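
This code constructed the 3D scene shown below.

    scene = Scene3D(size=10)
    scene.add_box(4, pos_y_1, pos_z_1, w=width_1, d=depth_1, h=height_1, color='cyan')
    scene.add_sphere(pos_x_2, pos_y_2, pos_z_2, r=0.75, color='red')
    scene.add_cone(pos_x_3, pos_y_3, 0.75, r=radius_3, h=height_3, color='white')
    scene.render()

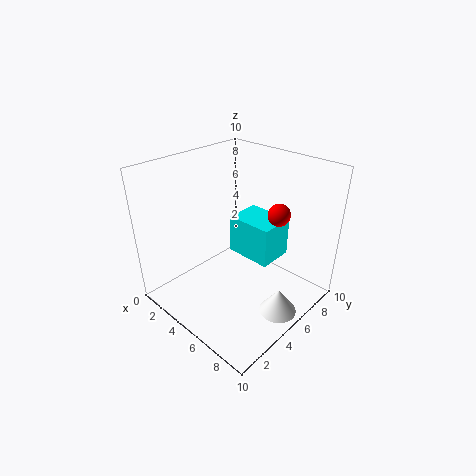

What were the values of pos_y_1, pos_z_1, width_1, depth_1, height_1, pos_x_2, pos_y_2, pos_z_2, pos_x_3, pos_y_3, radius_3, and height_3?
pos_y_1 = 5.25, pos_z_1 = 3.5, width_1 = 3.25, depth_1 = 2.5, height_1 = 2.75, pos_x_2 = 7.25, pos_y_2 = 6.5, pos_z_2 = 7, pos_x_3 = 8.75, pos_y_3 = 5, radius_3 = 1.25, height_3 = 1.75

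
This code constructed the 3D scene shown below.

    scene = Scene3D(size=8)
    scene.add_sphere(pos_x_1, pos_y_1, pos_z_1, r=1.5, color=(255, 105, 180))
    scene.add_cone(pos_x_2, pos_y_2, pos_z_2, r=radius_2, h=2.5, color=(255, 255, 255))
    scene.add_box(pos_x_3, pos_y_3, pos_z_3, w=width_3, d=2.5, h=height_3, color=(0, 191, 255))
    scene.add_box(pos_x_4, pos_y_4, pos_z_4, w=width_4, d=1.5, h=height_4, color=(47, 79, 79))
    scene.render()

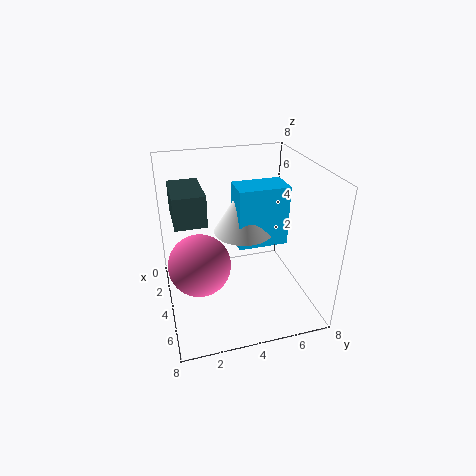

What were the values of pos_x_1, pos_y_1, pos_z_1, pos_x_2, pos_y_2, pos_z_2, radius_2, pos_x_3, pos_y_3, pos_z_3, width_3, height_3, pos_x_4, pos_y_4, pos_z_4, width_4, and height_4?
pos_x_1 = 6
pos_y_1 = 1.5
pos_z_1 = 4
pos_x_2 = 5
pos_y_2 = 4
pos_z_2 = 5
radius_2 = 1.5
pos_x_3 = 4.5
pos_y_3 = 3.5
pos_z_3 = 4.5
width_3 = 1.5
height_3 = 3
pos_x_4 = 3.5
pos_y_4 = 0.5
pos_z_4 = 6
width_4 = 2.5
height_4 = 1.5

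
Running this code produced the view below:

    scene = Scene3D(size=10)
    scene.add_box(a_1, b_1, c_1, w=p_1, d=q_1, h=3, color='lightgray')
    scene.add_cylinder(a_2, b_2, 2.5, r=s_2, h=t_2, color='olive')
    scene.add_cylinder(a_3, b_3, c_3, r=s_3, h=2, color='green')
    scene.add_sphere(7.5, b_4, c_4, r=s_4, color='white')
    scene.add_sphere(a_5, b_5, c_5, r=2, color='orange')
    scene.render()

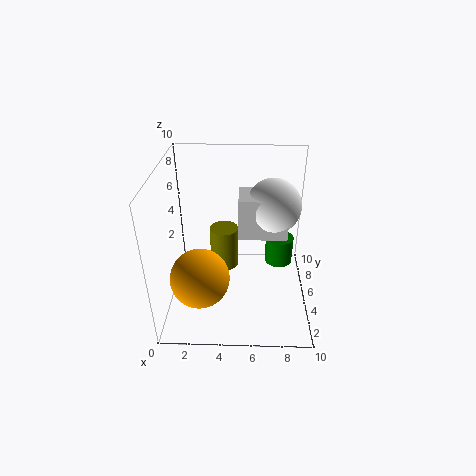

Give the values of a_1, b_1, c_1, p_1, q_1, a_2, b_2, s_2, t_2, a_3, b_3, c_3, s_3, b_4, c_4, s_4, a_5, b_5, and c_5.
a_1 = 5
b_1 = 5.5
c_1 = 4.5
p_1 = 3.5
q_1 = 2.5
a_2 = 4
b_2 = 5.5
s_2 = 1
t_2 = 3
a_3 = 8
b_3 = 6
c_3 = 2.5
s_3 = 1
b_4 = 7
c_4 = 6.5
s_4 = 2
a_5 = 2.5
b_5 = 3
c_5 = 3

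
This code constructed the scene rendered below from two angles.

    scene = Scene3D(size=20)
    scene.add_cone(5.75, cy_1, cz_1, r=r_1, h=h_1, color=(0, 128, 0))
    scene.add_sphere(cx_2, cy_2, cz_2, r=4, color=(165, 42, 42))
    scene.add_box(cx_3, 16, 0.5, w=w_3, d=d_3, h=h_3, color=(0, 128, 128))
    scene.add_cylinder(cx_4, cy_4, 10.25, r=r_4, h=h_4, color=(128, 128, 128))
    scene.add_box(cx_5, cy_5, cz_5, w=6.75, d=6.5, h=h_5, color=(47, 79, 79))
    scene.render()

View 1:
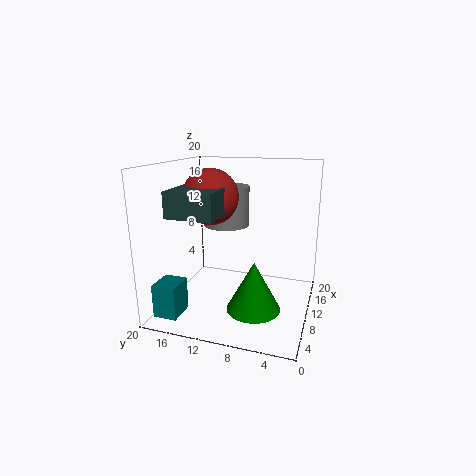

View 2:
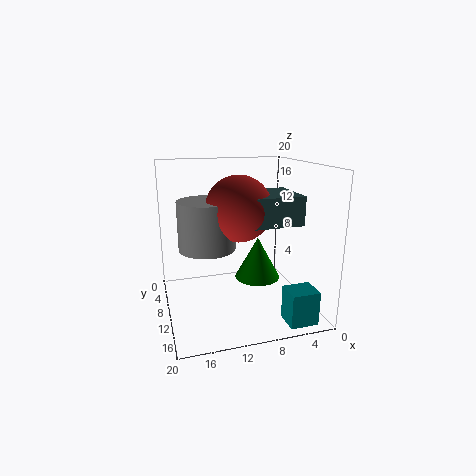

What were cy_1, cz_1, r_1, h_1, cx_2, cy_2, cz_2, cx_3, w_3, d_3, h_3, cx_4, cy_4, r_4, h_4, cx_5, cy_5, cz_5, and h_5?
cy_1 = 6.5
cz_1 = 2
r_1 = 3.5
h_1 = 6.5
cx_2 = 11.25
cy_2 = 14.5
cz_2 = 15.25
cx_3 = 2
w_3 = 3.75
d_3 = 3.25
h_3 = 4.5
cx_4 = 15
cy_4 = 13.5
r_4 = 3.5
h_4 = 6
cx_5 = 4.25
cy_5 = 11.5
cz_5 = 13.5
h_5 = 3.5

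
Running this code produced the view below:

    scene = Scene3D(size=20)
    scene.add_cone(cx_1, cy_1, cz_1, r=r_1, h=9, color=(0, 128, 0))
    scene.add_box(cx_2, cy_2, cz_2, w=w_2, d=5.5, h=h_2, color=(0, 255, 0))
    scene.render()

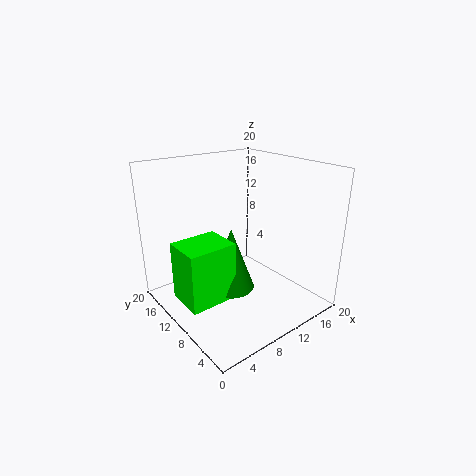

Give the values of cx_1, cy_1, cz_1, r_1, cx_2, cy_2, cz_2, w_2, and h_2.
cx_1 = 9
cy_1 = 10.25
cz_1 = 2.5
r_1 = 3.25
cx_2 = 1.5
cy_2 = 8.25
cz_2 = 2
w_2 = 6.75
h_2 = 8.25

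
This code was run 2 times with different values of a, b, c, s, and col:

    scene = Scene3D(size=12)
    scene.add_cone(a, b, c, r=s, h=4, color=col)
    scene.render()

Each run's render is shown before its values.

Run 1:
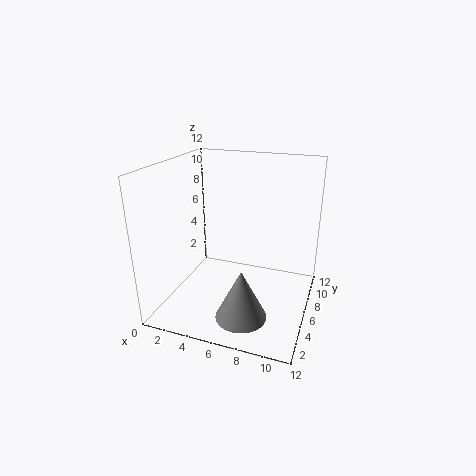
a = 7.5
b = 2.5
c = 1
s = 2
col = 'gray'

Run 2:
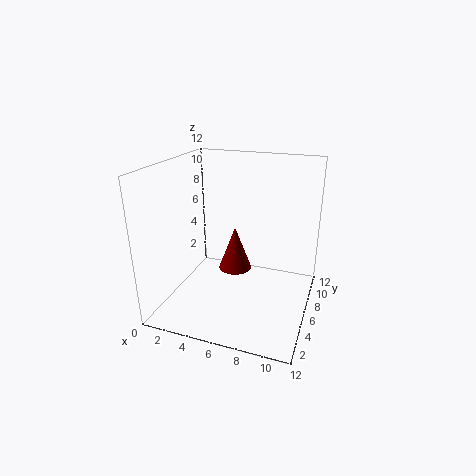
a = 5
b = 8
c = 2
s = 1.5
col = 'maroon'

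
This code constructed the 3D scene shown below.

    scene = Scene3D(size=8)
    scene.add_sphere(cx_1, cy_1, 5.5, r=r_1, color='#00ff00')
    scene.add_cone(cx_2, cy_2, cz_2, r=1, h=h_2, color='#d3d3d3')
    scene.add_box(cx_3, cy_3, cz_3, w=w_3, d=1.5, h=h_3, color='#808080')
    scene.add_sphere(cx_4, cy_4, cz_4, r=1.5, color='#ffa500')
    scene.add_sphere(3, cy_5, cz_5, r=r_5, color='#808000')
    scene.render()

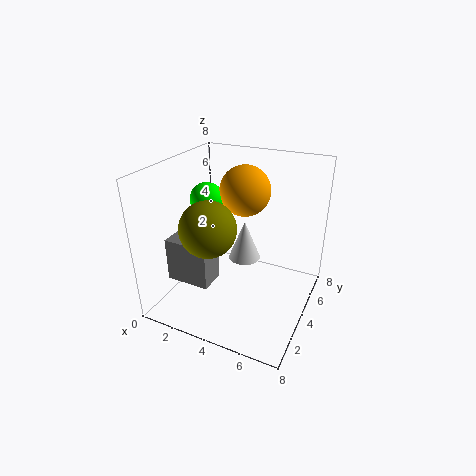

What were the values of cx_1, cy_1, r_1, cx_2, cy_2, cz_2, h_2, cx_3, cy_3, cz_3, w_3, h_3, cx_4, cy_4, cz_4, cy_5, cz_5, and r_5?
cx_1 = 1.5, cy_1 = 5, r_1 = 1, cx_2 = 3.5, cy_2 = 6, cz_2 = 1.5, h_2 = 2.5, cx_3 = 0.5, cy_3 = 2, cz_3 = 1.5, w_3 = 2.5, h_3 = 2.5, cx_4 = 3.5, cy_4 = 6, cz_4 = 6, cy_5 = 2.5, cz_5 = 5, r_5 = 1.5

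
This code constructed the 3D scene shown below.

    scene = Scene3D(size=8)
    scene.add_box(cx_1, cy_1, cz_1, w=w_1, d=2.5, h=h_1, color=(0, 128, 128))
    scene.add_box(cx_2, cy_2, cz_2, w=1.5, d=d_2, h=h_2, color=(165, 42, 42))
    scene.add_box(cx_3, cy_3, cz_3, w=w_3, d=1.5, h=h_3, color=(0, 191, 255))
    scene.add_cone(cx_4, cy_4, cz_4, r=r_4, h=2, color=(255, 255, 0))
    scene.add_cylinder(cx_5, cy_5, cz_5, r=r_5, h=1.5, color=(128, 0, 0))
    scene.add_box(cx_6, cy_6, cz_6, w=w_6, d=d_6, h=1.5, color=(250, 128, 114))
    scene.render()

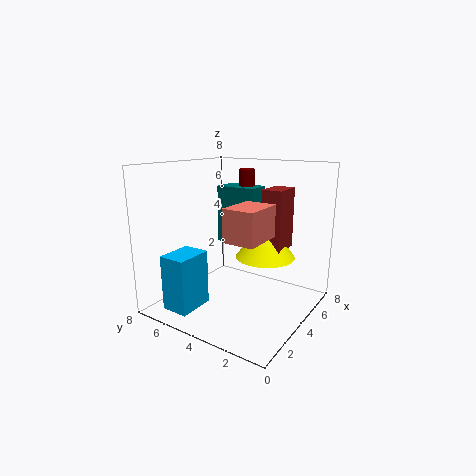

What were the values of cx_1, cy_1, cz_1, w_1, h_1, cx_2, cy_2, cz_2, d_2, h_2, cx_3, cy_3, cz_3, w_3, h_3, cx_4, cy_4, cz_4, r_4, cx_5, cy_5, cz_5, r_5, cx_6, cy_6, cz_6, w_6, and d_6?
cx_1 = 5.5; cy_1 = 4; cz_1 = 3; w_1 = 1.5; h_1 = 3.5; cx_2 = 3; cy_2 = 1; cz_2 = 4; d_2 = 1; h_2 = 3; cx_3 = 0.5; cy_3 = 5; cz_3 = 0.5; w_3 = 2; h_3 = 3; cx_4 = 3.5; cy_4 = 2; cz_4 = 3.5; r_4 = 1.5; cx_5 = 6.5; cy_5 = 5; cz_5 = 6; r_5 = 0.5; cx_6 = 0.5; cy_6 = 1; cz_6 = 5; w_6 = 2; d_6 = 1.5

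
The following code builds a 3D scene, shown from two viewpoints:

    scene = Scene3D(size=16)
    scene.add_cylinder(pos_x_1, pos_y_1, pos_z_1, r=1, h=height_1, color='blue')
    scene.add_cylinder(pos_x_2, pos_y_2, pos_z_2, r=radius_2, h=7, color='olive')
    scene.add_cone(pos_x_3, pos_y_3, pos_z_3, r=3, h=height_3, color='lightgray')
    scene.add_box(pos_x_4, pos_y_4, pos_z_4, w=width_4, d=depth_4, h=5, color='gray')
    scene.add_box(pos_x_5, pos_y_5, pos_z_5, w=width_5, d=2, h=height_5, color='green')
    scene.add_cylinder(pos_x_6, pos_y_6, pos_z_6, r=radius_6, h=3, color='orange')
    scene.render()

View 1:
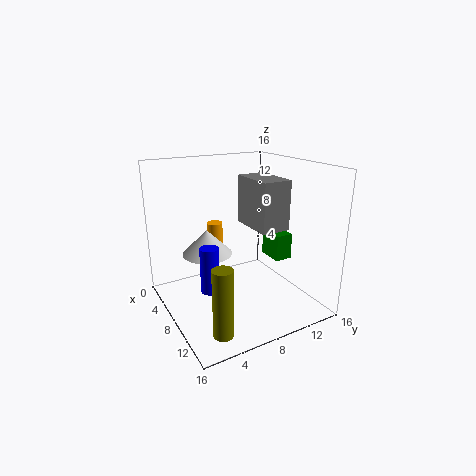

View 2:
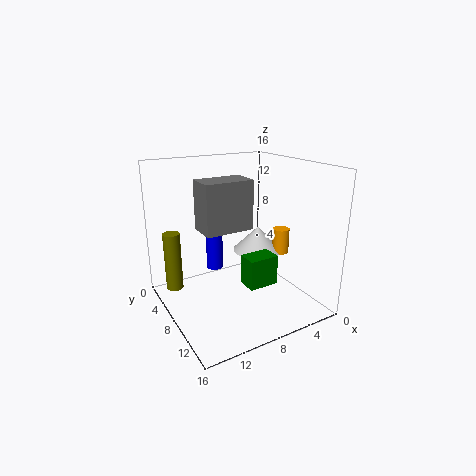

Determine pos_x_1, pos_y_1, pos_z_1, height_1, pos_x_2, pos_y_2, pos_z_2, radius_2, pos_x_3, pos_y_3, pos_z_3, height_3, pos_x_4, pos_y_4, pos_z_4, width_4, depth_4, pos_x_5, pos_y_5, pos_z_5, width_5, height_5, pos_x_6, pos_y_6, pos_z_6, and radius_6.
pos_x_1 = 9; pos_y_1 = 4; pos_z_1 = 3; height_1 = 5; pos_x_2 = 14; pos_y_2 = 3; pos_z_2 = 1; radius_2 = 1; pos_x_3 = 4; pos_y_3 = 6; pos_z_3 = 5; height_3 = 3; pos_x_4 = 8; pos_y_4 = 8; pos_z_4 = 10; width_4 = 5; depth_4 = 3; pos_x_5 = 7; pos_y_5 = 12; pos_z_5 = 5; width_5 = 3; height_5 = 3; pos_x_6 = 2; pos_y_6 = 8; pos_z_6 = 5; radius_6 = 1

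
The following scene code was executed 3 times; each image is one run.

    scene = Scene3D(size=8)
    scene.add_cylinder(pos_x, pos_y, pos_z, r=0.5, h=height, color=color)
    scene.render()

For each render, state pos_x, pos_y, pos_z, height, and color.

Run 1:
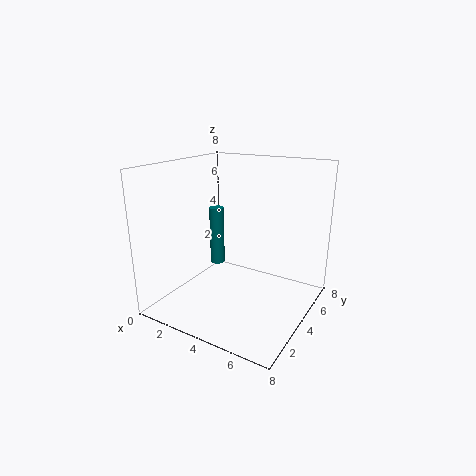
pos_x = 0.5; pos_y = 7; pos_z = 0.5; height = 4; color = 'teal'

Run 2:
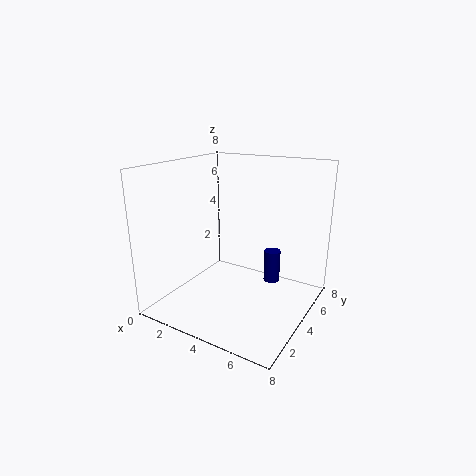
pos_x = 5; pos_y = 6.5; pos_z = 0.5; height = 2; color = 'navy'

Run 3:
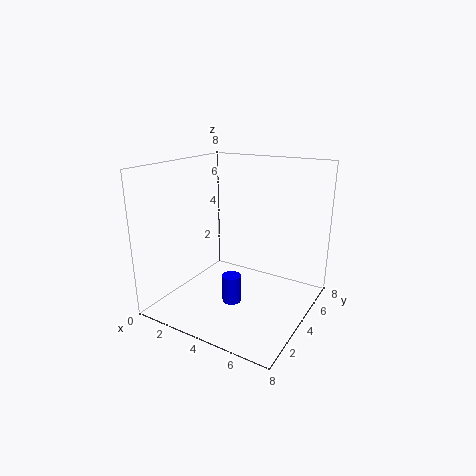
pos_x = 4.5; pos_y = 2.5; pos_z = 1; height = 1.5; color = 'blue'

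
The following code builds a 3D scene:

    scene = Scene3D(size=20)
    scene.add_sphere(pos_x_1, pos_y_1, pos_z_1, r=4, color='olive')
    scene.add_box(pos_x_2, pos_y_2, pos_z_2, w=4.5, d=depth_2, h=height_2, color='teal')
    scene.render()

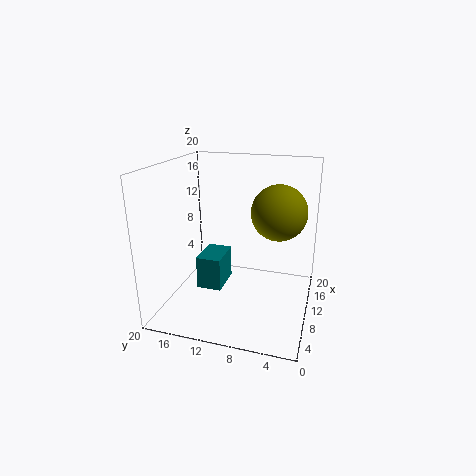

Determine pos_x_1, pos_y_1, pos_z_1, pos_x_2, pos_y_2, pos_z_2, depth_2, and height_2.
pos_x_1 = 13.5; pos_y_1 = 5; pos_z_1 = 13; pos_x_2 = 2.5; pos_y_2 = 10; pos_z_2 = 6; depth_2 = 3; height_2 = 4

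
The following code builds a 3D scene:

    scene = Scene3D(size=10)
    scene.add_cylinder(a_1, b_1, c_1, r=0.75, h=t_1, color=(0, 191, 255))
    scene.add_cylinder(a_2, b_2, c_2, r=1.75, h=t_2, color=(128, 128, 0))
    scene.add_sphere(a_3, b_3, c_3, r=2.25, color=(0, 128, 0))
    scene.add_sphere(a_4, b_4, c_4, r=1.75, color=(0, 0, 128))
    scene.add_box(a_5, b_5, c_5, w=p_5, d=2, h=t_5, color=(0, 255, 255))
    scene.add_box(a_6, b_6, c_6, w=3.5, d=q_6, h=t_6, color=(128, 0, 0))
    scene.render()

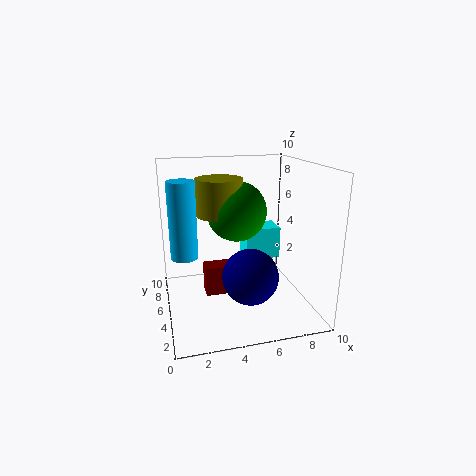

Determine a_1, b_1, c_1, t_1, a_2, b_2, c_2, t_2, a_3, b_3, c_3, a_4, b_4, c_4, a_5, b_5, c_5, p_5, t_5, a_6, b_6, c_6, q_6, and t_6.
a_1 = 1, b_1 = 1.5, c_1 = 5.5, t_1 = 4.25, a_2 = 4.25, b_2 = 7.5, c_2 = 6, t_2 = 2.75, a_3 = 5.5, b_3 = 7.25, c_3 = 6.25, a_4 = 5, b_4 = 2, c_4 = 3.5, a_5 = 6.25, b_5 = 7, c_5 = 2.25, p_5 = 2.75, t_5 = 2.5, a_6 = 2.5, b_6 = 3.75, c_6 = 1.5, q_6 = 1.25, t_6 = 2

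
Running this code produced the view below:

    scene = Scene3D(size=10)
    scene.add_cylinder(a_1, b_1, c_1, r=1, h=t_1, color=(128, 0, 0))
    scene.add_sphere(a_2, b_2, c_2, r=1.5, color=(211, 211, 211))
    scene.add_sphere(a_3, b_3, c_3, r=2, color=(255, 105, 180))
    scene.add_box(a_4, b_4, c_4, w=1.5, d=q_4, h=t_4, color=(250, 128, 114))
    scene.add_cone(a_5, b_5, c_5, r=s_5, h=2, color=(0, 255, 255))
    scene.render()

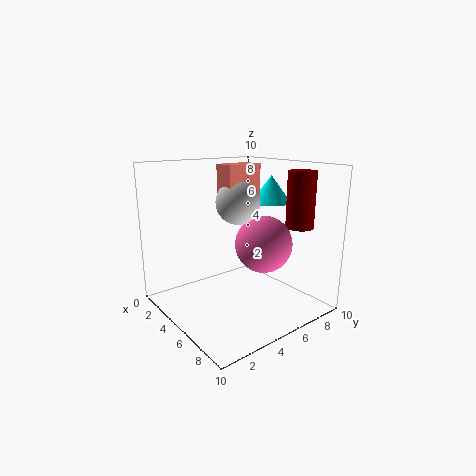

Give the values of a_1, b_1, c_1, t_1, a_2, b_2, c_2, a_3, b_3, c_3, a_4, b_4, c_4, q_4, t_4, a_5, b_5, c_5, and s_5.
a_1 = 7, b_1 = 9, c_1 = 5.5, t_1 = 4, a_2 = 5, b_2 = 5, c_2 = 7.5, a_3 = 6, b_3 = 6.5, c_3 = 4.5, a_4 = 4, b_4 = 4, c_4 = 7, q_4 = 2.5, t_4 = 3, a_5 = 4.5, b_5 = 8.5, c_5 = 7, s_5 = 1.5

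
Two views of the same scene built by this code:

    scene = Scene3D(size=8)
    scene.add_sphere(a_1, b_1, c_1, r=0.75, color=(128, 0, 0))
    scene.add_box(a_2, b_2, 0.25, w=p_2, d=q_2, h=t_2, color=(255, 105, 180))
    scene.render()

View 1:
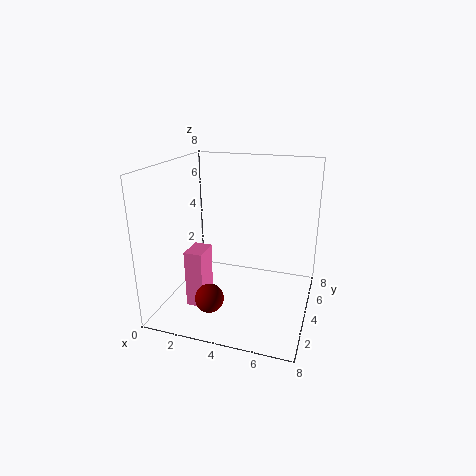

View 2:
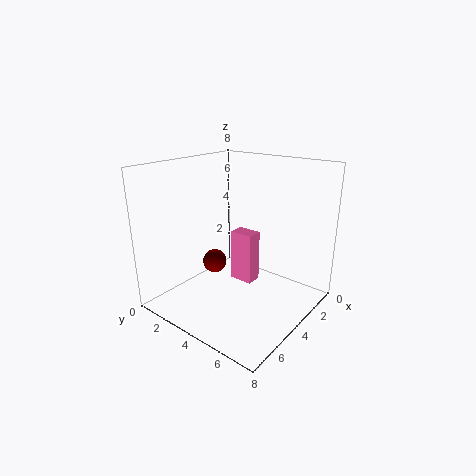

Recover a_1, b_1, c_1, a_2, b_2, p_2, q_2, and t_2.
a_1 = 3.25, b_1 = 1.5, c_1 = 1.5, a_2 = 1.5, b_2 = 2.25, p_2 = 1, q_2 = 1.5, t_2 = 3.25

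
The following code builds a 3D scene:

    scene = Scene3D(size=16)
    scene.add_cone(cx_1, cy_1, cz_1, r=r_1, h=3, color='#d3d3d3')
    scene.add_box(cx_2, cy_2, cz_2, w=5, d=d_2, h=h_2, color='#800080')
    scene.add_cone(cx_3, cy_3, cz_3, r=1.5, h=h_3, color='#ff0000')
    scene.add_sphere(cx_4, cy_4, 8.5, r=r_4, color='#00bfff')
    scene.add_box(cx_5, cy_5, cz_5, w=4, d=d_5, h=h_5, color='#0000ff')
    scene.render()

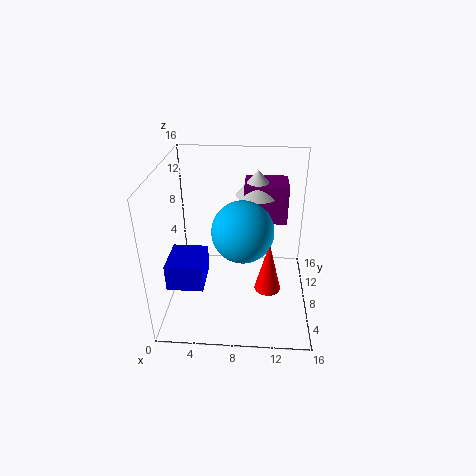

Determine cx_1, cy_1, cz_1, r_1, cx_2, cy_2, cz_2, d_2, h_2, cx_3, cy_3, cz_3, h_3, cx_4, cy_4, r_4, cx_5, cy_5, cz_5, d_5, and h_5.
cx_1 = 10
cy_1 = 12
cz_1 = 11.5
r_1 = 2.5
cx_2 = 8.5
cy_2 = 10.5
cz_2 = 8.5
d_2 = 4
h_2 = 4.5
cx_3 = 11.5
cy_3 = 7
cz_3 = 2
h_3 = 6
cx_4 = 8.5
cy_4 = 8.5
r_4 = 3.5
cx_5 = 0.5
cy_5 = 4
cz_5 = 3.5
d_5 = 4.5
h_5 = 3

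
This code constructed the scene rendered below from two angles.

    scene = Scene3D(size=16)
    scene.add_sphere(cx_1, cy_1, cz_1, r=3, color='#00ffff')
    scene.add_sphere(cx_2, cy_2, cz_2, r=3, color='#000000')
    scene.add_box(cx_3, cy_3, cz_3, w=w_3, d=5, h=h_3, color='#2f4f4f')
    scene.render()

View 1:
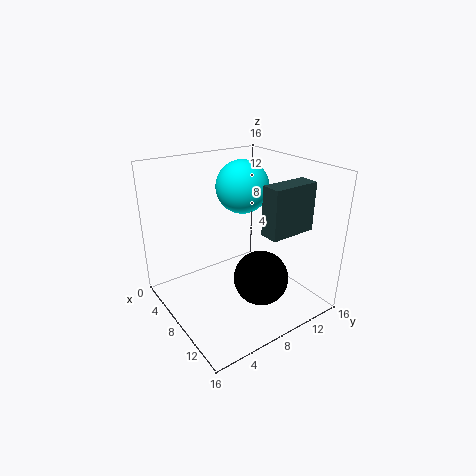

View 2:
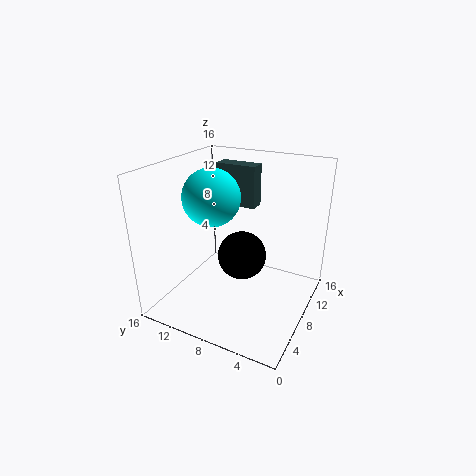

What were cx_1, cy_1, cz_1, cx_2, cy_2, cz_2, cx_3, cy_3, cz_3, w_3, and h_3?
cx_1 = 6; cy_1 = 10; cz_1 = 13; cx_2 = 11; cy_2 = 9; cz_2 = 4; cx_3 = 12; cy_3 = 8; cz_3 = 10; w_3 = 2; h_3 = 5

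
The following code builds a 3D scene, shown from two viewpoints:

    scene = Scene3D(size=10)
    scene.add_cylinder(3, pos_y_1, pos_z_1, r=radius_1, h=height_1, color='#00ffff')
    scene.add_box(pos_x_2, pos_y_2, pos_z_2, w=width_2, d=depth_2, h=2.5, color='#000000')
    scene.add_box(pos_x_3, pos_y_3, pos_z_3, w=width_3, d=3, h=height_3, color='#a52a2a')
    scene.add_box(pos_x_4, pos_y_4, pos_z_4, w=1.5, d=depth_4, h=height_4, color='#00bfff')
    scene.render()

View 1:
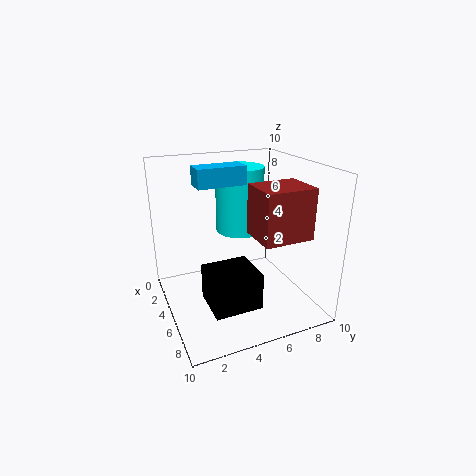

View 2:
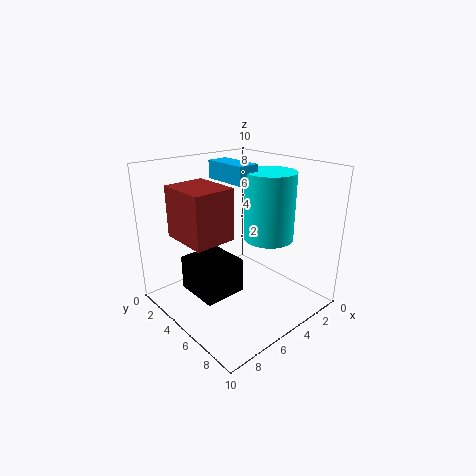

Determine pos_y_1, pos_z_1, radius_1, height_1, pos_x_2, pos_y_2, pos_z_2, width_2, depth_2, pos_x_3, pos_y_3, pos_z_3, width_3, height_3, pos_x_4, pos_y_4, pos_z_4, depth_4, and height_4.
pos_y_1 = 6, pos_z_1 = 4.75, radius_1 = 1.75, height_1 = 4.75, pos_x_2 = 5, pos_y_2 = 2.25, pos_z_2 = 1, width_2 = 3, depth_2 = 3.25, pos_x_3 = 7.5, pos_y_3 = 4.5, pos_z_3 = 6.5, width_3 = 2.5, height_3 = 3, pos_x_4 = 3.75, pos_y_4 = 2.25, pos_z_4 = 8.75, depth_4 = 3.25, height_4 = 1.25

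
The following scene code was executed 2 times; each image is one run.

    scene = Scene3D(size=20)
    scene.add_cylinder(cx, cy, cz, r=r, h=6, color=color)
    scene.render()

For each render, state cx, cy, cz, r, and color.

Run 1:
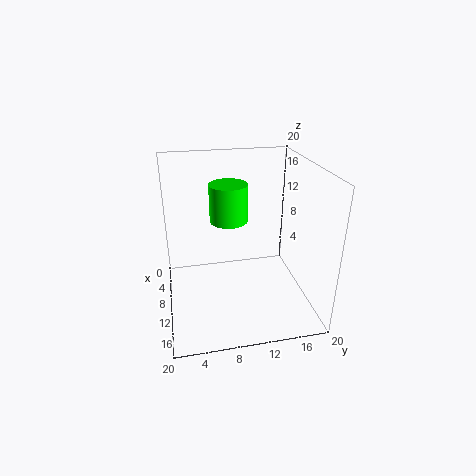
cx = 3, cy = 10, cz = 9.5, r = 3, color = 'lime'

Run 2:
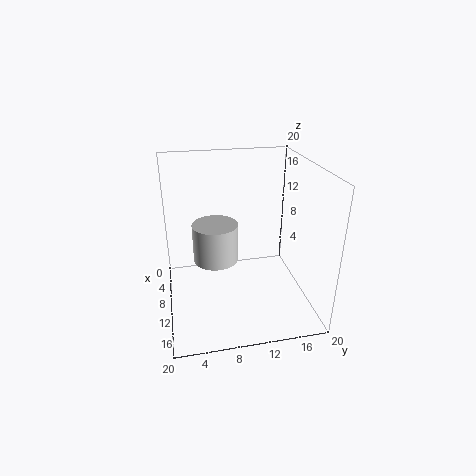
cx = 5, cy = 7.5, cz = 4, r = 3.5, color = 'lightgray'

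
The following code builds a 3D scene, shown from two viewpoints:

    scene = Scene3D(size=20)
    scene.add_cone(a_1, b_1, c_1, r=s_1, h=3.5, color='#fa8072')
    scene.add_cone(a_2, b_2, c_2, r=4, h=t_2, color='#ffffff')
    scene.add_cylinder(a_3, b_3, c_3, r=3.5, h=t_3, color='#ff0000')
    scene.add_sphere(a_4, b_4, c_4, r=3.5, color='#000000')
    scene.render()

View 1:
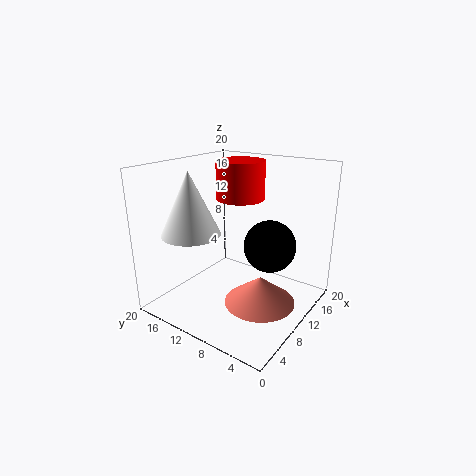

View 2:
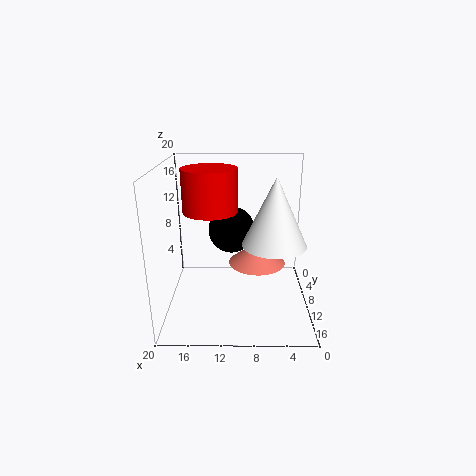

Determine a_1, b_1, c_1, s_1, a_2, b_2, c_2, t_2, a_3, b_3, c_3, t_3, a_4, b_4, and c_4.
a_1 = 7, b_1 = 4.5, c_1 = 3.5, s_1 = 4.5, a_2 = 5.5, b_2 = 14.5, c_2 = 11, t_2 = 8.5, a_3 = 13.5, b_3 = 12, c_3 = 14.5, t_3 = 5.5, a_4 = 11, b_4 = 5.5, c_4 = 9.5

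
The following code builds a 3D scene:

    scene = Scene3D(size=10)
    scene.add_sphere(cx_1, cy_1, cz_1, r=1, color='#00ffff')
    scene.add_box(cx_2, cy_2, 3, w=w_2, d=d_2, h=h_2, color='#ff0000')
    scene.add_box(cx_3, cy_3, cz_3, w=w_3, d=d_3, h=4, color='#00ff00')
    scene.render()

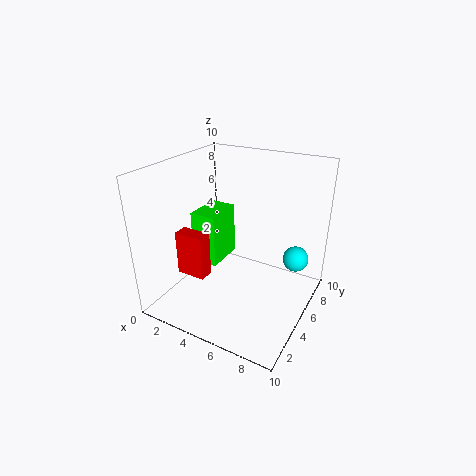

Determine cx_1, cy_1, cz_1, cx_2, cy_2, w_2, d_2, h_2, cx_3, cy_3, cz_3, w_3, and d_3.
cx_1 = 8
cy_1 = 9
cz_1 = 2
cx_2 = 2
cy_2 = 2
w_2 = 2
d_2 = 1
h_2 = 3
cx_3 = 1
cy_3 = 5
cz_3 = 2
w_3 = 2
d_3 = 3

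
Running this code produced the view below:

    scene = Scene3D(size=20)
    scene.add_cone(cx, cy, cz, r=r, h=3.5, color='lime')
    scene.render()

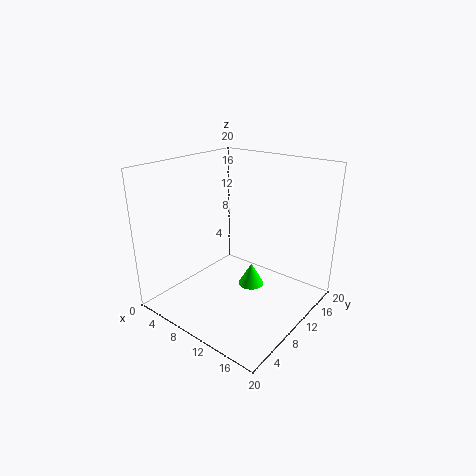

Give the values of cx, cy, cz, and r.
cx = 9.5; cy = 14; cz = 0.5; r = 2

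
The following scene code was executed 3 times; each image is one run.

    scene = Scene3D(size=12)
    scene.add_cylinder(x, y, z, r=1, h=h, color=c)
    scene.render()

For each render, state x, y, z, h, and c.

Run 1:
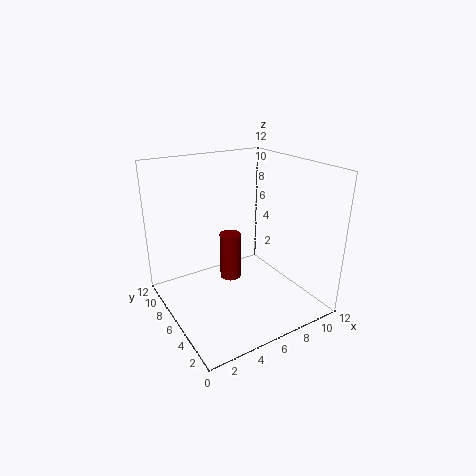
x = 7, y = 9, z = 0.5, h = 4.5, c = 'maroon'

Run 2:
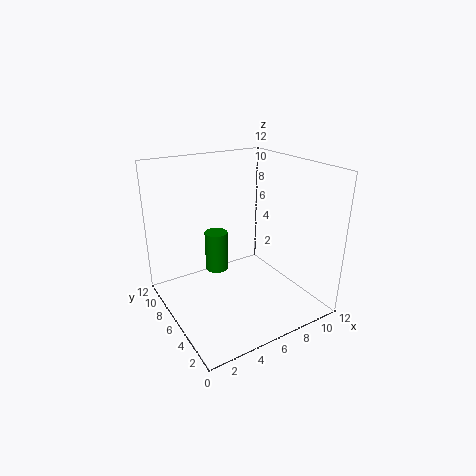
x = 5, y = 8, z = 2.5, h = 3.5, c = 'green'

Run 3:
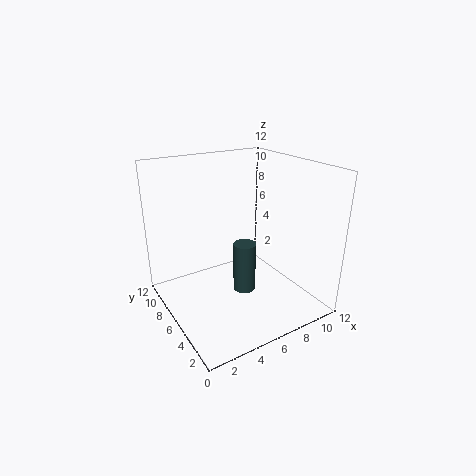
x = 7, y = 6.5, z = 0.5, h = 4.5, c = 'darkslategray'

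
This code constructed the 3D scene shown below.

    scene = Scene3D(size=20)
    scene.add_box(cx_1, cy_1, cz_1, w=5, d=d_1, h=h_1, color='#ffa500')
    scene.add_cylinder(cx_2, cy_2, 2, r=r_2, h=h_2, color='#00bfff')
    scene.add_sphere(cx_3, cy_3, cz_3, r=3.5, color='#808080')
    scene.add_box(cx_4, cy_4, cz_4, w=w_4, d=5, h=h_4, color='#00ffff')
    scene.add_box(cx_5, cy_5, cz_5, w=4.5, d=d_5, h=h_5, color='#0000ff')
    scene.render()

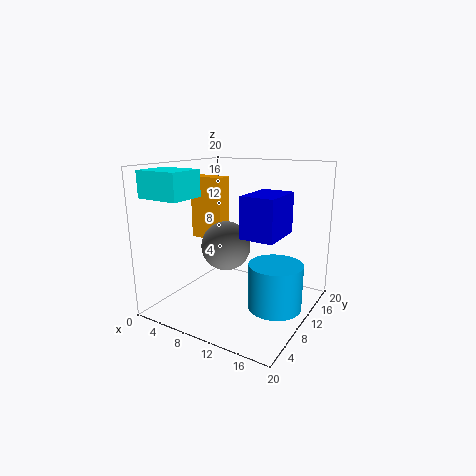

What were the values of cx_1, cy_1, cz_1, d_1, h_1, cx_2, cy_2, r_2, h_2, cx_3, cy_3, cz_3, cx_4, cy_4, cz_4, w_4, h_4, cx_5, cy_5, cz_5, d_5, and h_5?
cx_1 = 2; cy_1 = 10; cz_1 = 9; d_1 = 2.5; h_1 = 9; cx_2 = 16.5; cy_2 = 8.5; r_2 = 3.5; h_2 = 6; cx_3 = 8; cy_3 = 10; cz_3 = 8.5; cx_4 = 0.5; cy_4 = 1.5; cz_4 = 16; w_4 = 6; h_4 = 3.5; cx_5 = 12; cy_5 = 7; cz_5 = 11; d_5 = 6.5; h_5 = 5.5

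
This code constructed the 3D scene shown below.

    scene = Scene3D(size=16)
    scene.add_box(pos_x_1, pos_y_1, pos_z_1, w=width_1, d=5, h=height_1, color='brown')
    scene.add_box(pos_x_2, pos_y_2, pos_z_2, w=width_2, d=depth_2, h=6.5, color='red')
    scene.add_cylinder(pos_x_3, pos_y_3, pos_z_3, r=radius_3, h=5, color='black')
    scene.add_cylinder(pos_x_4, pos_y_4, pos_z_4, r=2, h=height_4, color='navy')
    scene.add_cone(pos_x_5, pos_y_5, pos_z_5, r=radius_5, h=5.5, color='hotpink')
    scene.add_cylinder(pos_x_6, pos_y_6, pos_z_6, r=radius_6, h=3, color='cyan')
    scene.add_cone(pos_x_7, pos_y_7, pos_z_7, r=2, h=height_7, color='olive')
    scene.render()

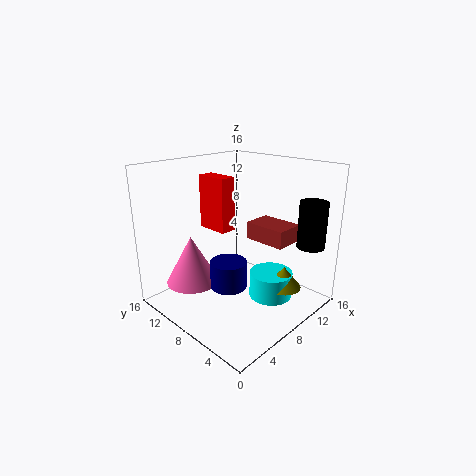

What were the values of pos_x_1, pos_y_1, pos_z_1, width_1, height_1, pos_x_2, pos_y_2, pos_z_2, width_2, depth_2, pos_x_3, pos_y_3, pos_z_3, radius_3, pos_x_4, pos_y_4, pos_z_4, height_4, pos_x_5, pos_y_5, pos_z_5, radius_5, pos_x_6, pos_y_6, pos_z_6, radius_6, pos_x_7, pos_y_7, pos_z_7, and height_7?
pos_x_1 = 10.5; pos_y_1 = 4; pos_z_1 = 7; width_1 = 3.5; height_1 = 2; pos_x_2 = 8.5; pos_y_2 = 11; pos_z_2 = 7.5; width_2 = 2; depth_2 = 4; pos_x_3 = 12.5; pos_y_3 = 1.5; pos_z_3 = 7.5; radius_3 = 1.5; pos_x_4 = 6; pos_y_4 = 7.5; pos_z_4 = 3; height_4 = 3; pos_x_5 = 4.5; pos_y_5 = 12; pos_z_5 = 2.5; radius_5 = 3; pos_x_6 = 11; pos_y_6 = 5.5; pos_z_6 = 0.5; radius_6 = 2.5; pos_x_7 = 11.5; pos_y_7 = 4; pos_z_7 = 2; height_7 = 2.5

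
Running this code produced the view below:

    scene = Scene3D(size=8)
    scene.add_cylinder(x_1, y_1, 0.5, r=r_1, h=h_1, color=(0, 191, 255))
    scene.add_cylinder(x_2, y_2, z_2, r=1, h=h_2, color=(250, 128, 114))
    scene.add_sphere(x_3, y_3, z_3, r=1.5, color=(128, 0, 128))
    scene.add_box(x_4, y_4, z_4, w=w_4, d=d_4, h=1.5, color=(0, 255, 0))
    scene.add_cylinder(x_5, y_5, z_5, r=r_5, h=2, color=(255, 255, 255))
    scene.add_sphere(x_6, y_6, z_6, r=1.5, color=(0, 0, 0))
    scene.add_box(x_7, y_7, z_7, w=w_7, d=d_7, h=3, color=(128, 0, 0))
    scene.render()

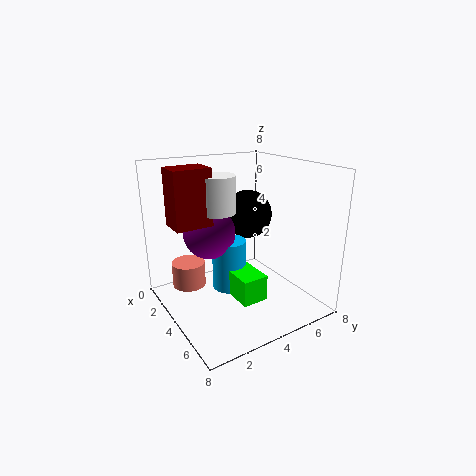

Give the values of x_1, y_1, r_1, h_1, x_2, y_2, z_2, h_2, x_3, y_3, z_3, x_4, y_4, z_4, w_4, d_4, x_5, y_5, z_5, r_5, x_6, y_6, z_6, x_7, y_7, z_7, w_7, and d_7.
x_1 = 3, y_1 = 4, r_1 = 1, h_1 = 3, x_2 = 1.5, y_2 = 2, z_2 = 0.5, h_2 = 1.5, x_3 = 2.5, y_3 = 3, z_3 = 4, x_4 = 3, y_4 = 3.5, z_4 = 0.5, w_4 = 2.5, d_4 = 1.5, x_5 = 3.5, y_5 = 3, z_5 = 5.5, r_5 = 1, x_6 = 2, y_6 = 6, z_6 = 4.5, x_7 = 2.5, y_7 = 0.5, z_7 = 5, w_7 = 1.5, d_7 = 2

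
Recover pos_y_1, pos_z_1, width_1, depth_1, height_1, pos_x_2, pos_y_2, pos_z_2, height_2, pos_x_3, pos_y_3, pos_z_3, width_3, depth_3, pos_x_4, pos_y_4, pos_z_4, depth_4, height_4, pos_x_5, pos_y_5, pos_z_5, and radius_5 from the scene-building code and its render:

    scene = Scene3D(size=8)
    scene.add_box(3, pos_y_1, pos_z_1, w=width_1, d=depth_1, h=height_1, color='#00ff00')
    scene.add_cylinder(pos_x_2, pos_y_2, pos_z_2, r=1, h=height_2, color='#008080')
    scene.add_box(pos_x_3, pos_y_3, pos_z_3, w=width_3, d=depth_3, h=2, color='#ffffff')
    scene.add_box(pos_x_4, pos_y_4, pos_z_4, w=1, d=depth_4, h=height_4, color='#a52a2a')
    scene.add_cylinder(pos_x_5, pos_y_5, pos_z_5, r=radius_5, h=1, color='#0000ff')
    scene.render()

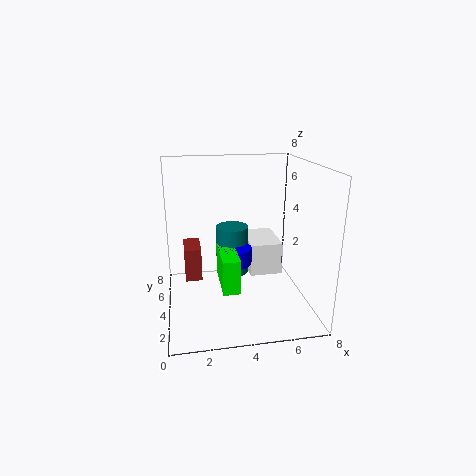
pos_y_1 = 3; pos_z_1 = 1; width_1 = 1; depth_1 = 3; height_1 = 2; pos_x_2 = 4; pos_y_2 = 6; pos_z_2 = 1; height_2 = 3; pos_x_3 = 5; pos_y_3 = 5; pos_z_3 = 1; width_3 = 2; depth_3 = 3; pos_x_4 = 1; pos_y_4 = 5; pos_z_4 = 1; depth_4 = 2; height_4 = 2; pos_x_5 = 4; pos_y_5 = 5; pos_z_5 = 2; radius_5 = 1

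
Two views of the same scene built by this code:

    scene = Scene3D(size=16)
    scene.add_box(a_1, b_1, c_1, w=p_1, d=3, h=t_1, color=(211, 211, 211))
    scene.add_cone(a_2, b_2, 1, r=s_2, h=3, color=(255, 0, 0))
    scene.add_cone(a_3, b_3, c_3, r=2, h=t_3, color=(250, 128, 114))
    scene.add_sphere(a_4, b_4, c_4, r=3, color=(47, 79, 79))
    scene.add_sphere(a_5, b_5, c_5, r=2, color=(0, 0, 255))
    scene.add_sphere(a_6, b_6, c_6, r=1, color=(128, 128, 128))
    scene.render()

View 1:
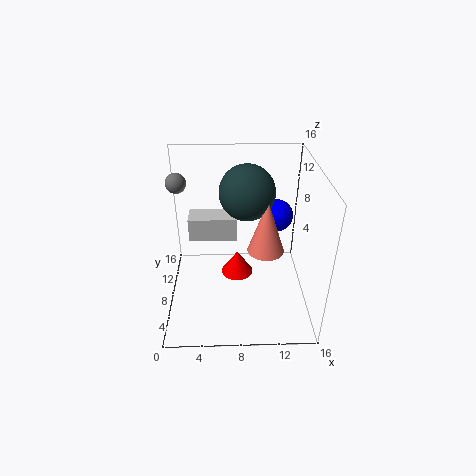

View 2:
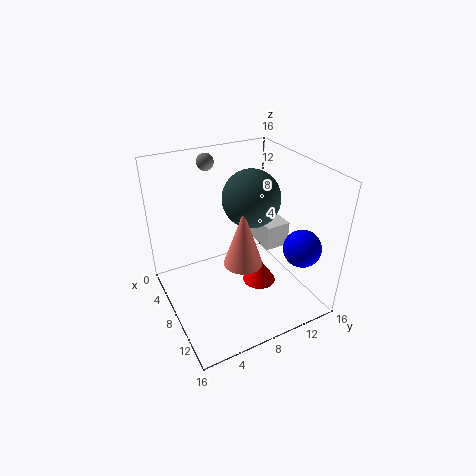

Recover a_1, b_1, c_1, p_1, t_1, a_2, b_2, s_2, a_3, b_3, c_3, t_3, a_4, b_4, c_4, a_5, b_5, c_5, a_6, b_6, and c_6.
a_1 = 2; b_1 = 12; c_1 = 5; p_1 = 6; t_1 = 3; a_2 = 8; b_2 = 11; s_2 = 2; a_3 = 11; b_3 = 7; c_3 = 7; t_3 = 6; a_4 = 9; b_4 = 9; c_4 = 13; a_5 = 13; b_5 = 13; c_5 = 8; a_6 = 2; b_6 = 7; c_6 = 15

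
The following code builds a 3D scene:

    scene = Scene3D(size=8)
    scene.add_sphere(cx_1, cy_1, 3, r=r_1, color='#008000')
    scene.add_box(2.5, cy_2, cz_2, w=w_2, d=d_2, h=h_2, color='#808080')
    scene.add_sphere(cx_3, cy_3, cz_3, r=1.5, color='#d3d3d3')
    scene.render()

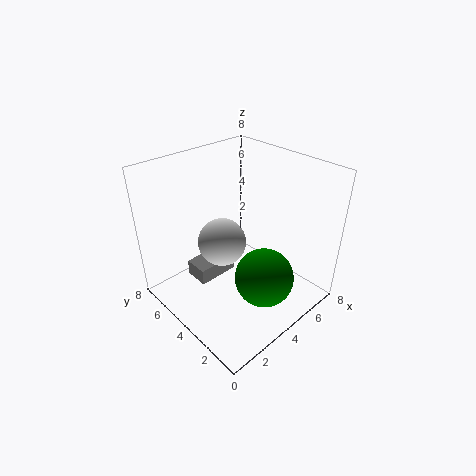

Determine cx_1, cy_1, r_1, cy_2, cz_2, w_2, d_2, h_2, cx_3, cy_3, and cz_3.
cx_1 = 3.5
cy_1 = 1.5
r_1 = 1.5
cy_2 = 5.5
cz_2 = 0.5
w_2 = 2.5
d_2 = 1.5
h_2 = 1
cx_3 = 4.5
cy_3 = 6
cz_3 = 2.5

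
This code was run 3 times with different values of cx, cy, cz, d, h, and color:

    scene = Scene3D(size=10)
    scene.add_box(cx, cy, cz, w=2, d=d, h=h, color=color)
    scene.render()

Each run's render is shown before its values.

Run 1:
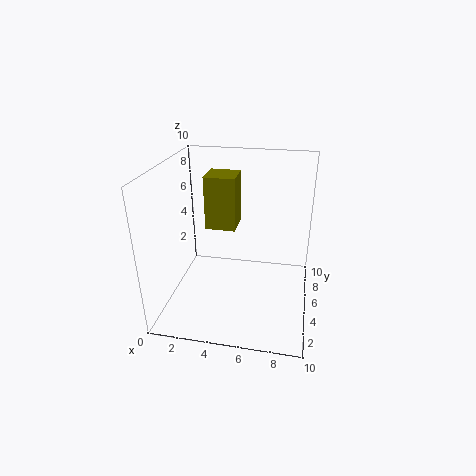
cx = 3
cy = 4
cz = 6
d = 2
h = 3.5
color = 'olive'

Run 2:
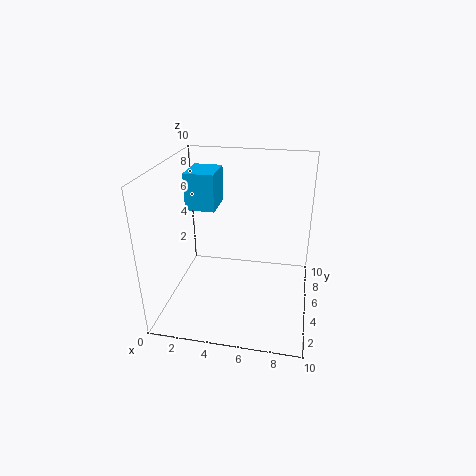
cx = 1.5
cy = 4.5
cz = 7
d = 2.5
h = 2.5
color = 'deepskyblue'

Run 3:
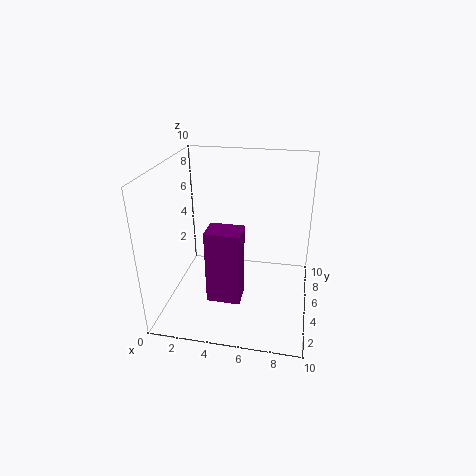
cx = 4
cy = 0.5
cz = 3
d = 1.5
h = 4.5
color = 'purple'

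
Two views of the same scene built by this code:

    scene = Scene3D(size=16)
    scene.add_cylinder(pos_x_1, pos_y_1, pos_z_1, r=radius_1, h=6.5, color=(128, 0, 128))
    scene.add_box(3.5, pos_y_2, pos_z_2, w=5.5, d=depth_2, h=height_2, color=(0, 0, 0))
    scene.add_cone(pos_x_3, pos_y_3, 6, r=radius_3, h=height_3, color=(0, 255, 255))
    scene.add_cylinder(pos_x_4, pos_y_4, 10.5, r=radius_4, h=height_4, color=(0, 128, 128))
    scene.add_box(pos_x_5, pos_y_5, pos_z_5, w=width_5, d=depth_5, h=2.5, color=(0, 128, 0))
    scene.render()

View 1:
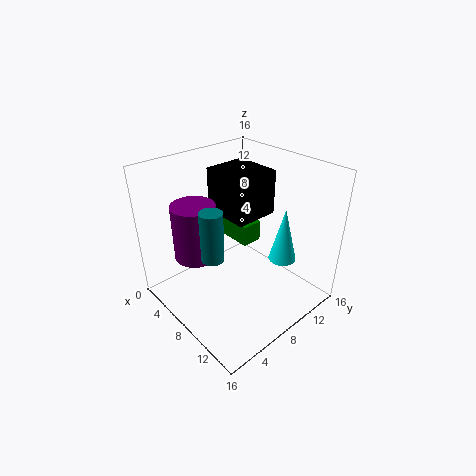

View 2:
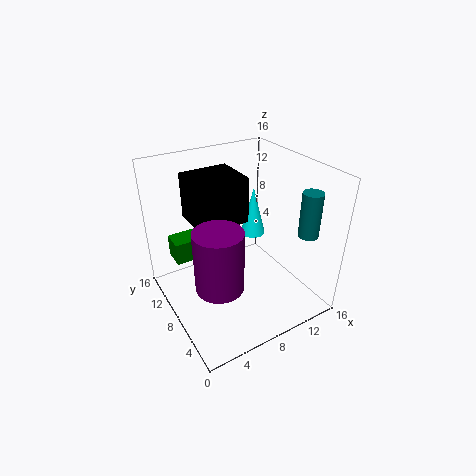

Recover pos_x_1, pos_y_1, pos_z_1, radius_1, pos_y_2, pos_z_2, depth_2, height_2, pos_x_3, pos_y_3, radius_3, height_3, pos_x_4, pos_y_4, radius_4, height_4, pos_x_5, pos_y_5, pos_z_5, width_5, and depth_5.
pos_x_1 = 4
pos_y_1 = 5
pos_z_1 = 5
radius_1 = 2.5
pos_y_2 = 7.5
pos_z_2 = 10
depth_2 = 5
height_2 = 5
pos_x_3 = 12
pos_y_3 = 11
radius_3 = 1.5
height_3 = 6
pos_x_4 = 12
pos_y_4 = 1.5
radius_4 = 1
height_4 = 4.5
pos_x_5 = 1.5
pos_y_5 = 10
pos_z_5 = 5.5
width_5 = 5.5
depth_5 = 2.5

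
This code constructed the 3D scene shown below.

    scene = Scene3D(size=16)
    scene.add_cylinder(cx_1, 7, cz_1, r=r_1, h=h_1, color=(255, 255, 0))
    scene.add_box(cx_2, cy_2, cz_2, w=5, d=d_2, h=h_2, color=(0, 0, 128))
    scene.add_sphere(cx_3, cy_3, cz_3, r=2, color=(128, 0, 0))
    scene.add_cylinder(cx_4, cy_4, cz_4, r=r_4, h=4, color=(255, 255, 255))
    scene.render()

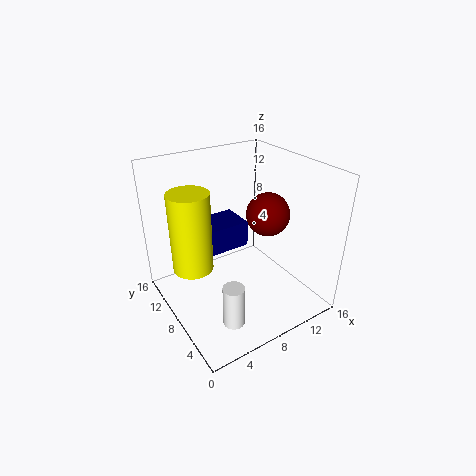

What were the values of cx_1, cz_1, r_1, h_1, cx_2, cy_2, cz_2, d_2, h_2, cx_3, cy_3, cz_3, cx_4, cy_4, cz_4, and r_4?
cx_1 = 2
cz_1 = 7
r_1 = 2
h_1 = 8
cx_2 = 5
cy_2 = 9
cz_2 = 6
d_2 = 4
h_2 = 3
cx_3 = 8
cy_3 = 3
cz_3 = 13
cx_4 = 3
cy_4 = 1
cz_4 = 4
r_4 = 1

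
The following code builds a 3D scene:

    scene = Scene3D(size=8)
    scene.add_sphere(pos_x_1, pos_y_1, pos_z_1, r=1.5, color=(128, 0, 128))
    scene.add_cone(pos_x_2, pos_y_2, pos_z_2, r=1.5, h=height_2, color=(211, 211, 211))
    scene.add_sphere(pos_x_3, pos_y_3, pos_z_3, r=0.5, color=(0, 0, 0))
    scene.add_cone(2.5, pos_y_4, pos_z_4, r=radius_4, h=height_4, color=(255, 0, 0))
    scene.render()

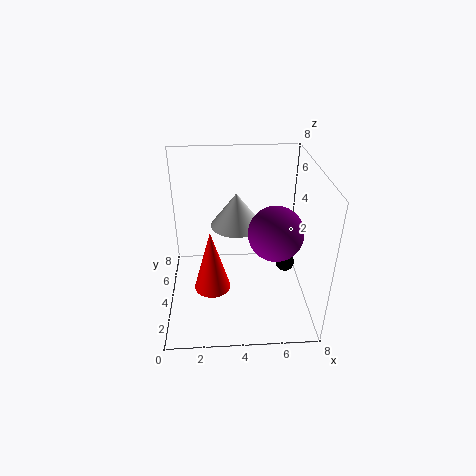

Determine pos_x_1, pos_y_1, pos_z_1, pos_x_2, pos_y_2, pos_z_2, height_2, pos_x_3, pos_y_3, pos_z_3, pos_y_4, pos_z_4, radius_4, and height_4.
pos_x_1 = 6
pos_y_1 = 3.5
pos_z_1 = 4.5
pos_x_2 = 4
pos_y_2 = 5.5
pos_z_2 = 4
height_2 = 2
pos_x_3 = 6.5
pos_y_3 = 3
pos_z_3 = 3
pos_y_4 = 3
pos_z_4 = 1.5
radius_4 = 1
height_4 = 3.5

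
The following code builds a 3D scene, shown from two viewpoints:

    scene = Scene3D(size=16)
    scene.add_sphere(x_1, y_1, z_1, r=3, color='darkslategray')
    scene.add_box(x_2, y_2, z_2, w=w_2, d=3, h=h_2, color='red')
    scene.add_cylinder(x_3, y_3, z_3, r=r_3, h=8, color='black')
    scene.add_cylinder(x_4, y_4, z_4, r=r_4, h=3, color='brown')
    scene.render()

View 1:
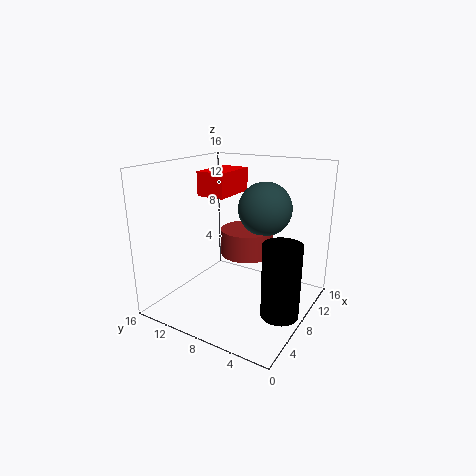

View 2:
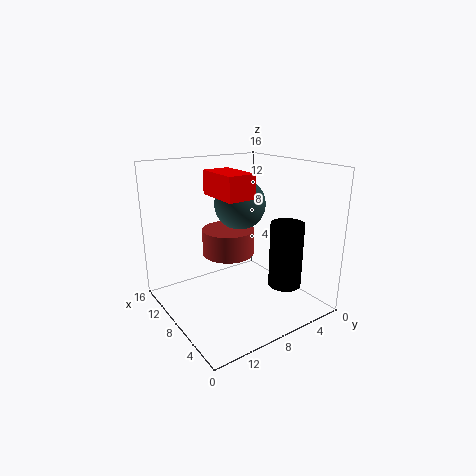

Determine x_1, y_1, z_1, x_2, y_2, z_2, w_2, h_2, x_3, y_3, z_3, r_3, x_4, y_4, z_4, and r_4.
x_1 = 10.5; y_1 = 6; z_1 = 11; x_2 = 5; y_2 = 8; z_2 = 13; w_2 = 5; h_2 = 2.5; x_3 = 6.5; y_3 = 2; z_3 = 1; r_3 = 2; x_4 = 10; y_4 = 8; z_4 = 5.5; r_4 = 3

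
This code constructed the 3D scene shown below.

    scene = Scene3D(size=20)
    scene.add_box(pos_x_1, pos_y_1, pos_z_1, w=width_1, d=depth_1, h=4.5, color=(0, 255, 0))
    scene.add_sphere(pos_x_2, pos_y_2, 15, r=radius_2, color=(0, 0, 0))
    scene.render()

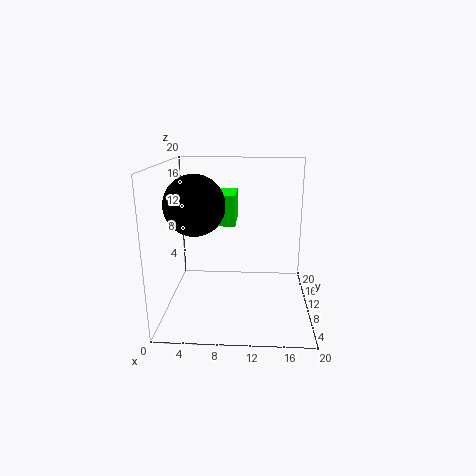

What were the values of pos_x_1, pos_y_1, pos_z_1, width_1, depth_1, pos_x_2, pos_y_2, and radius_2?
pos_x_1 = 4.5, pos_y_1 = 12, pos_z_1 = 11, width_1 = 5, depth_1 = 6, pos_x_2 = 4.5, pos_y_2 = 8, radius_2 = 4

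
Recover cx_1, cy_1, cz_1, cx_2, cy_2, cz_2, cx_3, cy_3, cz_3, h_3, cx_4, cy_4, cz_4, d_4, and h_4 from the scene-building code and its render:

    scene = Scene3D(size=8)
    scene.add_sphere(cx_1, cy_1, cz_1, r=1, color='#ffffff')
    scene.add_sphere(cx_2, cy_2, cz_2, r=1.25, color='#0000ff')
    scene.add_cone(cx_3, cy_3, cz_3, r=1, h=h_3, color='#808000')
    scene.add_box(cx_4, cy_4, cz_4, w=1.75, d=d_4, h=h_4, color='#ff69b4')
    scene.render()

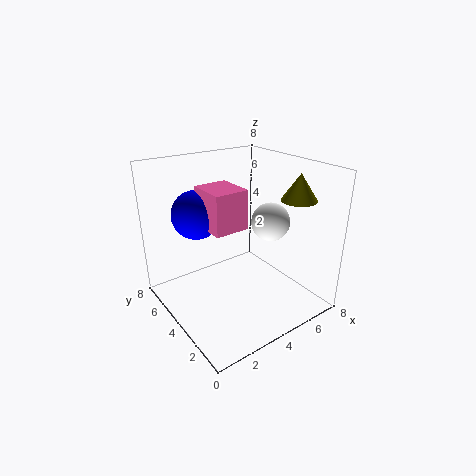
cx_1 = 5
cy_1 = 2.5
cz_1 = 5.25
cx_2 = 1.75
cy_2 = 4.5
cz_2 = 5.75
cx_3 = 7
cy_3 = 2.5
cz_3 = 6
h_3 = 1.5
cx_4 = 1.75
cy_4 = 2.5
cz_4 = 5.25
d_4 = 2
h_4 = 2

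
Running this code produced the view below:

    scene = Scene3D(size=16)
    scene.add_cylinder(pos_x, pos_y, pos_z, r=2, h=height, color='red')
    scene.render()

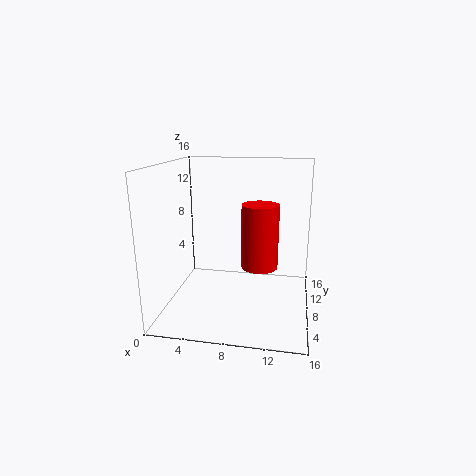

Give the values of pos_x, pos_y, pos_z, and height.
pos_x = 10.5
pos_y = 7.5
pos_z = 5
height = 7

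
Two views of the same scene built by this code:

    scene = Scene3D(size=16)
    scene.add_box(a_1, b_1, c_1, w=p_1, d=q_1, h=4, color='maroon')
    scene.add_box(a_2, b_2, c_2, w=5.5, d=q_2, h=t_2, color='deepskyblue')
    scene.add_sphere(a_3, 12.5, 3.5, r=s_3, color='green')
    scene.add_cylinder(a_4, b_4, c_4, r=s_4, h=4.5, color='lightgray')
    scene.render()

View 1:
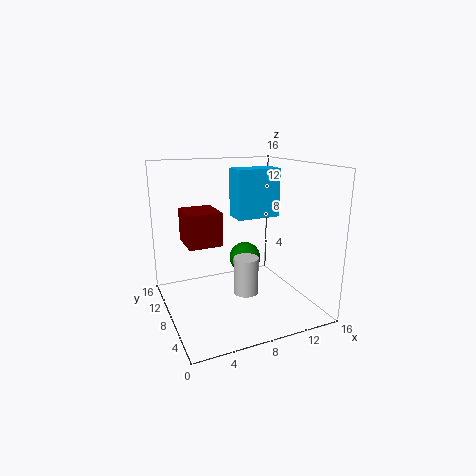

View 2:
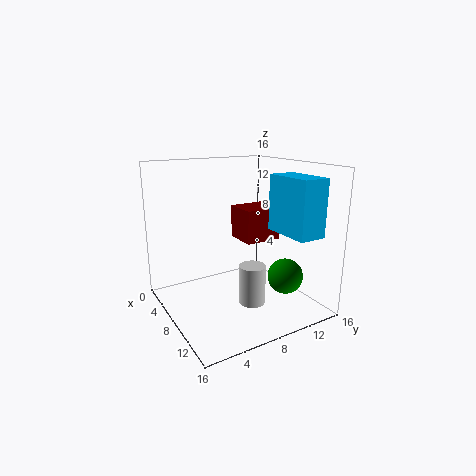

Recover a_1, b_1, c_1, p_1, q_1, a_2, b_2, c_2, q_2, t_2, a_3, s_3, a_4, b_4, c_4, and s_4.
a_1 = 3; b_1 = 10; c_1 = 6.5; p_1 = 4; q_1 = 4.5; a_2 = 9.5; b_2 = 11; c_2 = 9; q_2 = 3; t_2 = 6; a_3 = 11; s_3 = 2; a_4 = 9.5; b_4 = 9; c_4 = 0.5; s_4 = 1.5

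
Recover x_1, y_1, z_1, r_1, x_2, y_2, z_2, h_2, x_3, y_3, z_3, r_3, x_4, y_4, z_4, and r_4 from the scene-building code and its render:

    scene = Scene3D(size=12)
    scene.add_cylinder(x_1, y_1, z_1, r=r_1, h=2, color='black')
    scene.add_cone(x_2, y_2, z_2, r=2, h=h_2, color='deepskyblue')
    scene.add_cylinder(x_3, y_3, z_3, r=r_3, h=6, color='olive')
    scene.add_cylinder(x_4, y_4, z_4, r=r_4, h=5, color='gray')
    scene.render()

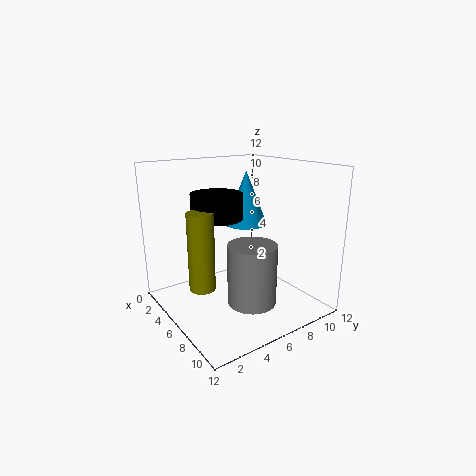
x_1 = 6, y_1 = 4, z_1 = 8, r_1 = 2, x_2 = 3, y_2 = 9, z_2 = 6, h_2 = 5, x_3 = 7, y_3 = 2, z_3 = 3, r_3 = 1, x_4 = 8, y_4 = 6, z_4 = 1, r_4 = 2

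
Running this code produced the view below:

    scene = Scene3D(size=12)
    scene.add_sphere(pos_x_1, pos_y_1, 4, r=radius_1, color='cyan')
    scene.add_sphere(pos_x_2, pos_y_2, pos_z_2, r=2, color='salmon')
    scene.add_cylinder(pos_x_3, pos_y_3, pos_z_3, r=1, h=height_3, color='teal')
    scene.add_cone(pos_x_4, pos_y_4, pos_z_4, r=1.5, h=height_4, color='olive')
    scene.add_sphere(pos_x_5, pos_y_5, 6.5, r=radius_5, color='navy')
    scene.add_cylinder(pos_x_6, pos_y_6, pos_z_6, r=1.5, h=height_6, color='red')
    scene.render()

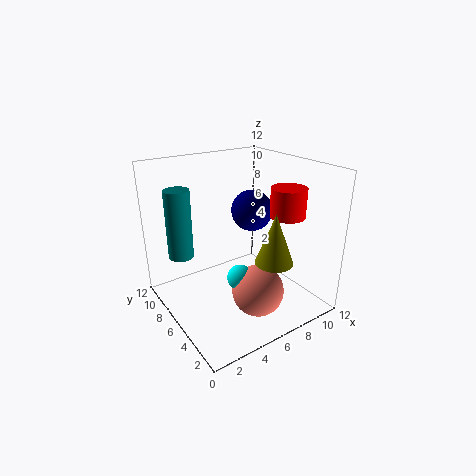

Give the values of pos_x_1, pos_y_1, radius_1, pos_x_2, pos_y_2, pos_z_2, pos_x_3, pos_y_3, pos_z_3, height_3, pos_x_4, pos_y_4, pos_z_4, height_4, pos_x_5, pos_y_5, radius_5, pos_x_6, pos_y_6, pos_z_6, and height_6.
pos_x_1 = 4.5, pos_y_1 = 3.5, radius_1 = 1, pos_x_2 = 5.5, pos_y_2 = 2.5, pos_z_2 = 3, pos_x_3 = 1.5, pos_y_3 = 7.5, pos_z_3 = 5, height_3 = 5.5, pos_x_4 = 7, pos_y_4 = 2.5, pos_z_4 = 5, height_4 = 4, pos_x_5 = 10, pos_y_5 = 9.5, radius_5 = 2, pos_x_6 = 10, pos_y_6 = 4.5, pos_z_6 = 7.5, height_6 = 2.5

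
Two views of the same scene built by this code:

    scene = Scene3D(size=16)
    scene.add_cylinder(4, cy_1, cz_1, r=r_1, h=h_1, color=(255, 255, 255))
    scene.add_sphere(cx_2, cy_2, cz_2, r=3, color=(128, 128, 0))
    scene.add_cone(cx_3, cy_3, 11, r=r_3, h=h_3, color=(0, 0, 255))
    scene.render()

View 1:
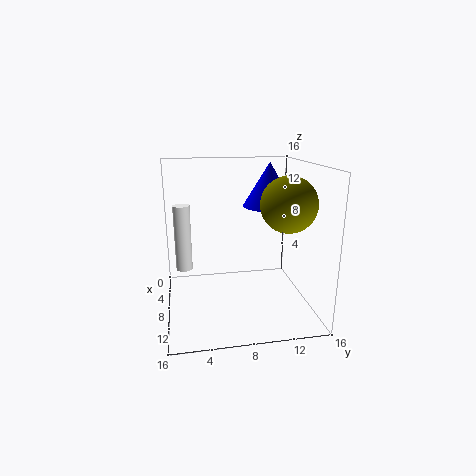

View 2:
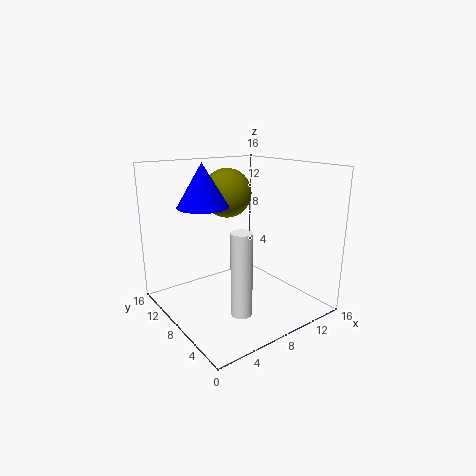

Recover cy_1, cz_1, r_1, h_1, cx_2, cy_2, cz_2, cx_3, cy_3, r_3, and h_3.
cy_1 = 2, cz_1 = 3, r_1 = 1, h_1 = 8, cx_2 = 10, cy_2 = 13, cz_2 = 12, cx_3 = 6, cy_3 = 12, r_3 = 3, h_3 = 5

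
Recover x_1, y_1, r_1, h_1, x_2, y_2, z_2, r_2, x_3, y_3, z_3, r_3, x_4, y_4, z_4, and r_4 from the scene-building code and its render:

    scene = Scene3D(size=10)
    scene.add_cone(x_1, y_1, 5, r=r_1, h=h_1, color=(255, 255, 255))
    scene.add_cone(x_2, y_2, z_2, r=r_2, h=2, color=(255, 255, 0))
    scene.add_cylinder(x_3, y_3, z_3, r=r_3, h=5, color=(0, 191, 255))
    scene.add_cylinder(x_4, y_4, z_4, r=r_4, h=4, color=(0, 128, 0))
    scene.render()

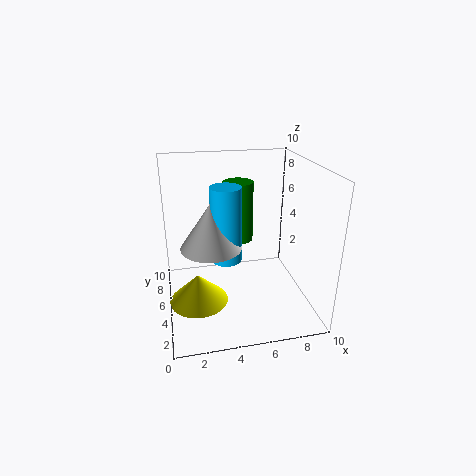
x_1 = 3
y_1 = 4
r_1 = 2
h_1 = 3
x_2 = 2
y_2 = 4
z_2 = 1
r_2 = 2
x_3 = 4
y_3 = 4
z_3 = 4
r_3 = 1
x_4 = 5
y_4 = 5
z_4 = 5
r_4 = 1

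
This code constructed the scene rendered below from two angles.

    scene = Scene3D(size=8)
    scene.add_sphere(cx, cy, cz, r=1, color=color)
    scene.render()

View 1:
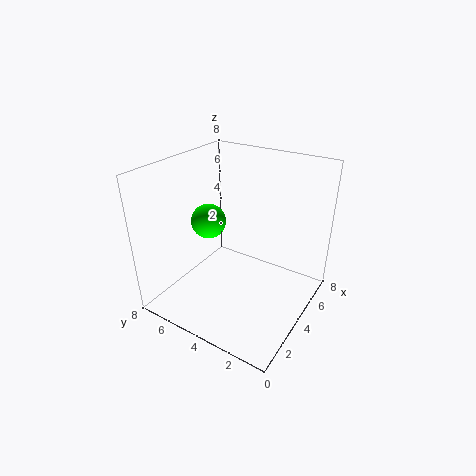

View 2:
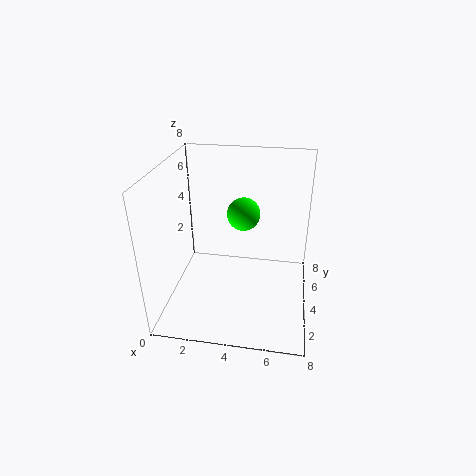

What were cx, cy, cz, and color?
cx = 4; cy = 6; cz = 4.5; color = 'lime'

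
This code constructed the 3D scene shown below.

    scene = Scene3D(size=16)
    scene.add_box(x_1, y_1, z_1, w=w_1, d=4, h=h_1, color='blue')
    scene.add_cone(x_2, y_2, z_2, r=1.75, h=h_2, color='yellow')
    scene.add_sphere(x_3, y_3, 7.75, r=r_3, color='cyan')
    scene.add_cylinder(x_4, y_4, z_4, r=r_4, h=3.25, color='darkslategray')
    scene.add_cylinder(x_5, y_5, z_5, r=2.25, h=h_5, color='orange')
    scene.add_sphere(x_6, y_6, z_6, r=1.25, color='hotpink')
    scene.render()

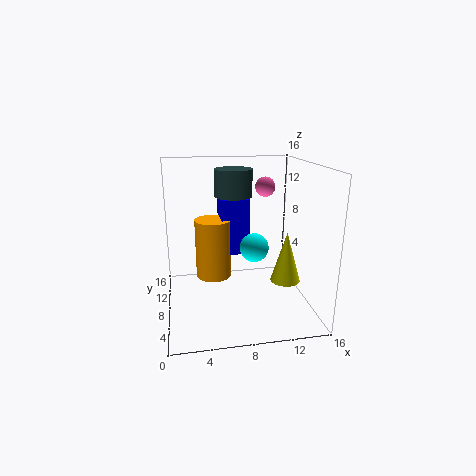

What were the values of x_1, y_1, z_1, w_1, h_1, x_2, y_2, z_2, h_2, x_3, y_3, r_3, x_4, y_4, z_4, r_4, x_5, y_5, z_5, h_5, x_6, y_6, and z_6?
x_1 = 6.75, y_1 = 12, z_1 = 4.25, w_1 = 3.5, h_1 = 7, x_2 = 13.75, y_2 = 8, z_2 = 2.25, h_2 = 6, x_3 = 9.25, y_3 = 5.5, r_3 = 1.5, x_4 = 8.25, y_4 = 12.25, z_4 = 11.75, r_4 = 2.25, x_5 = 5.75, y_5 = 13, z_5 = 1.25, h_5 = 7.5, x_6 = 12.5, y_6 = 13.5, z_6 = 12.5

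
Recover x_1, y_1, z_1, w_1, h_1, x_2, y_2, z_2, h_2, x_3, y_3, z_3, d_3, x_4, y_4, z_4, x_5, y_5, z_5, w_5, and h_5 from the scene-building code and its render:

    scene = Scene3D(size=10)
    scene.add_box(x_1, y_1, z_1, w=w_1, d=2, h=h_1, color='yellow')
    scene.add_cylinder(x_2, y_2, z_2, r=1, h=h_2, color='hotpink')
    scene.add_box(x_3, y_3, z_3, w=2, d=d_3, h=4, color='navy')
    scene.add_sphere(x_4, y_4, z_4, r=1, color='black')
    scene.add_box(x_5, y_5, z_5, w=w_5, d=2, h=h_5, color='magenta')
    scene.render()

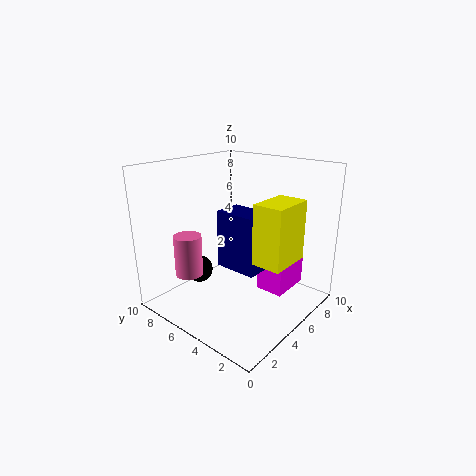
x_1 = 4, y_1 = 1, z_1 = 4, w_1 = 3, h_1 = 4, x_2 = 3, y_2 = 8, z_2 = 2, h_2 = 3, x_3 = 4, y_3 = 3, z_3 = 3, d_3 = 3, x_4 = 4, y_4 = 8, z_4 = 2, x_5 = 6, y_5 = 2, z_5 = 1, w_5 = 3, h_5 = 2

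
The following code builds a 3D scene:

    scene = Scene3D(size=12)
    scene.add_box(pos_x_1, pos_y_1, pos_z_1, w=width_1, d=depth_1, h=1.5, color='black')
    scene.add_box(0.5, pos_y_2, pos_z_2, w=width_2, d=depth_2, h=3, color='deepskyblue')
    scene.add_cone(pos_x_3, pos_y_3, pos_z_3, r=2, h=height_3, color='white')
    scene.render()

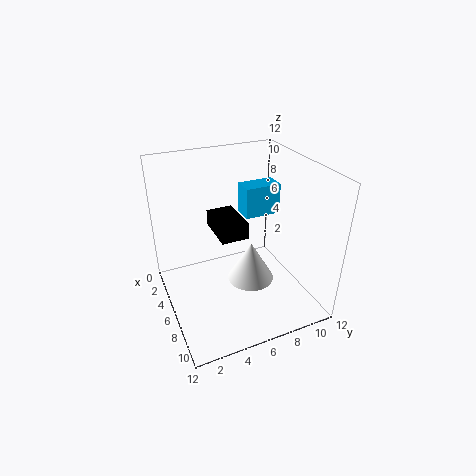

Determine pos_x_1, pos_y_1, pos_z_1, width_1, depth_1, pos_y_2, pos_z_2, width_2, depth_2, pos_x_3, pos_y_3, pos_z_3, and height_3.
pos_x_1 = 1
pos_y_1 = 5
pos_z_1 = 5
width_1 = 4
depth_1 = 2.5
pos_y_2 = 8.5
pos_z_2 = 5.5
width_2 = 2
depth_2 = 3.5
pos_x_3 = 6.5
pos_y_3 = 7
pos_z_3 = 2
height_3 = 3.5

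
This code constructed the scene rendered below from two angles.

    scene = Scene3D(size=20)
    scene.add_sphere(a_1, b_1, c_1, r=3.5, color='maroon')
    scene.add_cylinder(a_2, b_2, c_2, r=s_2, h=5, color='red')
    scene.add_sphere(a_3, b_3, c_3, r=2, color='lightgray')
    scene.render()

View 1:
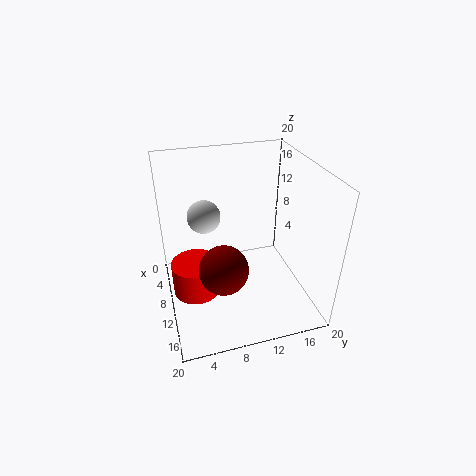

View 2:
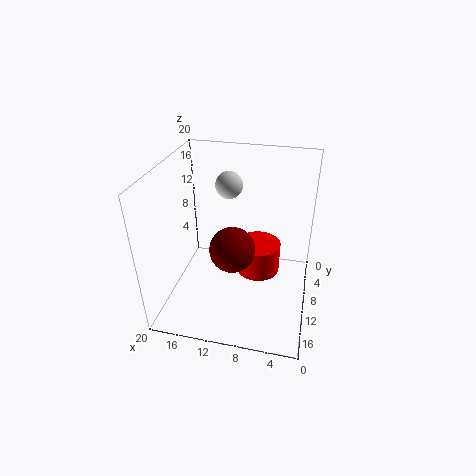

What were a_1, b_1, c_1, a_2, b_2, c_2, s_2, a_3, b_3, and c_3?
a_1 = 11.5; b_1 = 7.5; c_1 = 6; a_2 = 8; b_2 = 4; c_2 = 0.5; s_2 = 3.5; a_3 = 12.5; b_3 = 5; c_3 = 15.5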